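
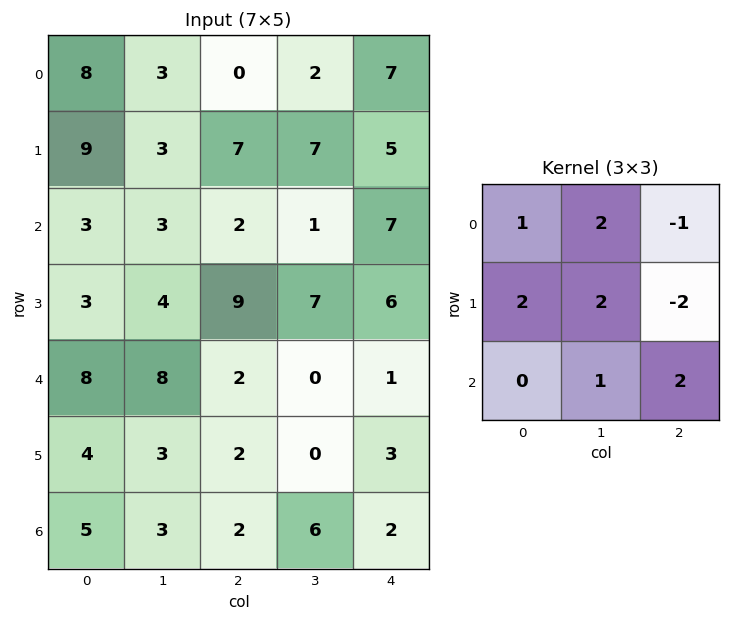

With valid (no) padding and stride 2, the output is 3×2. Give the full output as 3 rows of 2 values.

31 30
15 19
39 9

Output[0,0]: The receptive field on the input at this output position is [8 3 0 / 9 3 7 / 3 3 2]. Elementwise product with the kernel and sum: 8·1 + 3·2 + 0·-1 + 9·2 + 3·2 + 7·-2 + 3·1 + 2·2.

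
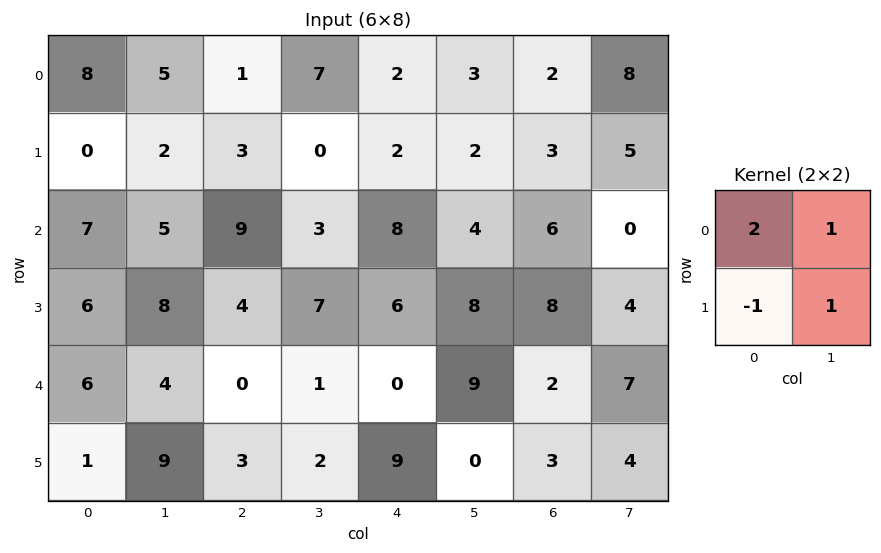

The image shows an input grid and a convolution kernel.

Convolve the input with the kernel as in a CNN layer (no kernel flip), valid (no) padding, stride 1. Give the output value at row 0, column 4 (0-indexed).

7

The receptive field on the input at this output position is [2 3 / 2 2]. Elementwise product with the kernel and sum: 2·2 + 3·1 + 2·-1 + 2·1.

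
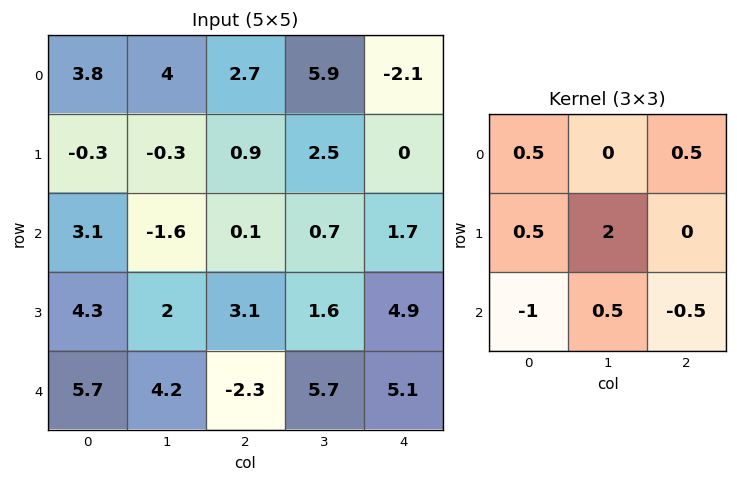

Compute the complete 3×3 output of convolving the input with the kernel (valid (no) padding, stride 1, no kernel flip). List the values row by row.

-1.45 7.9 5.15
-6.2 -0.75 -2.85
5.3 -1.45 8.25

Output[0,0]: The receptive field on the input at this output position is [3.8 4 2.7 / -0.3 -0.3 0.9 / 3.1 -1.6 0.1]. Elementwise product with the kernel and sum: 3.8·0.5 + 2.7·0.5 + -0.3·0.5 + -0.3·2 + 3.1·-1 + -1.6·0.5 + 0.1·-0.5.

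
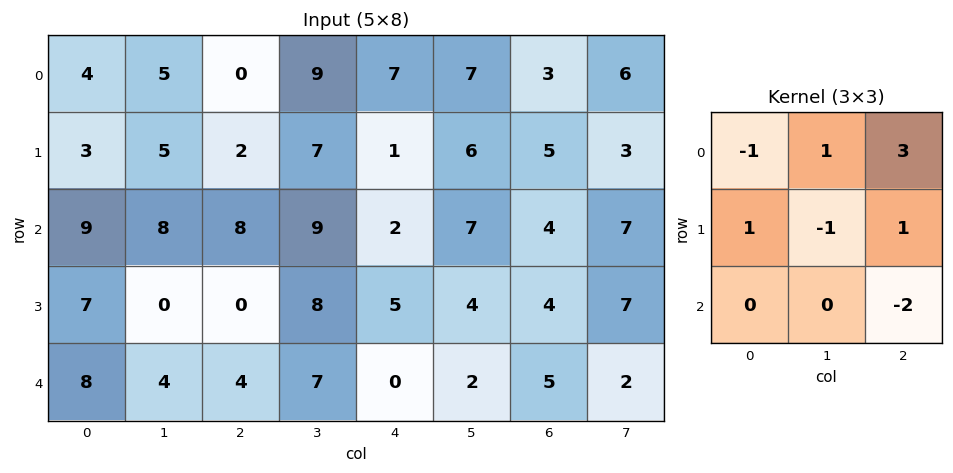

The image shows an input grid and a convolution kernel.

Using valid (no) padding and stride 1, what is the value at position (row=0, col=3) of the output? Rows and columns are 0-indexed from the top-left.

The receptive field on the input at this output position is [9 7 7 / 7 1 6 / 9 2 7]. Elementwise product with the kernel and sum: 9·-1 + 7·1 + 7·3 + 7·1 + 1·-1 + 6·1 + 7·-2.

17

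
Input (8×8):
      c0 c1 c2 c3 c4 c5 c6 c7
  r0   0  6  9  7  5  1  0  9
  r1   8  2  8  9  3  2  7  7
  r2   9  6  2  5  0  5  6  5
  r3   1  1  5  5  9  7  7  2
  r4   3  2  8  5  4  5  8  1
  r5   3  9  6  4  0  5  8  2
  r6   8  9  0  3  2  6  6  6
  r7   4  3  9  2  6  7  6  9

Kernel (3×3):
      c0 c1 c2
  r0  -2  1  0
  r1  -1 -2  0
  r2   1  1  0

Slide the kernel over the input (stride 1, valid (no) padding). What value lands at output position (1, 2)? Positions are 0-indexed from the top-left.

-9

The receptive field on the input at this output position is [8 9 3 / 2 5 0 / 5 5 9]. Elementwise product with the kernel and sum: 8·-2 + 9·1 + 2·-1 + 5·-2 + 5·1 + 5·1.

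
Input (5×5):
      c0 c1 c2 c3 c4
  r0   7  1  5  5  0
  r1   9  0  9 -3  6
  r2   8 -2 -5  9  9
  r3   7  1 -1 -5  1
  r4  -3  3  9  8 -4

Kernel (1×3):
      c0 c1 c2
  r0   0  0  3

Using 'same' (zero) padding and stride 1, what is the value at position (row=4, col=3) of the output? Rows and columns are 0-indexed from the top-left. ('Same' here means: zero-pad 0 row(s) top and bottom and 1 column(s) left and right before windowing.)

The receptive field on the zero-padded input at this output position is [9 8 -4]. Elementwise product with the kernel and sum: -4·3.

-12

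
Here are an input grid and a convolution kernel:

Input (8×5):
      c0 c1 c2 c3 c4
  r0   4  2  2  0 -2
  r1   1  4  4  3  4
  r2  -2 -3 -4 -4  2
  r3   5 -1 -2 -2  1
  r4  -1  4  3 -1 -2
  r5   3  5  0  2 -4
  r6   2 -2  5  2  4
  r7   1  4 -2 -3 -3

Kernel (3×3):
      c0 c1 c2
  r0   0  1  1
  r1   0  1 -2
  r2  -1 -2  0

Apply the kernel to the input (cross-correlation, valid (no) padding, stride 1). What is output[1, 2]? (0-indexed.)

The receptive field on the input at this output position is [4 3 4 / -4 -4 2 / -2 -2 1]. Elementwise product with the kernel and sum: 3·1 + 4·1 + -4·1 + 2·-2 + -2·-1 + -2·-2.

5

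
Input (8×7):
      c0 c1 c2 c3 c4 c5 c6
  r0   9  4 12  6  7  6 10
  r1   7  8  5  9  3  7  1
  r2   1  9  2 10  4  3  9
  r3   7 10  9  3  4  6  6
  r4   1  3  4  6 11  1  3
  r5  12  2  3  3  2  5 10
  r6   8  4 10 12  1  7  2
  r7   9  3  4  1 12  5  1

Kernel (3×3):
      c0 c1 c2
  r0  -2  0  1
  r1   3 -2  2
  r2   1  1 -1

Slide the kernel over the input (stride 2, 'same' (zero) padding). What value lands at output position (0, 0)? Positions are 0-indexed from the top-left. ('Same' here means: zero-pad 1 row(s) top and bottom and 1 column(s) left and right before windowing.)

The receptive field on the zero-padded input at this output position is [0 0 0 / 0 9 4 / 0 7 8]. Elementwise product with the kernel and sum: 0·-2 + 0·1 + 0·3 + 9·-2 + 4·2 + 0·1 + 7·1 + 8·-1.

-11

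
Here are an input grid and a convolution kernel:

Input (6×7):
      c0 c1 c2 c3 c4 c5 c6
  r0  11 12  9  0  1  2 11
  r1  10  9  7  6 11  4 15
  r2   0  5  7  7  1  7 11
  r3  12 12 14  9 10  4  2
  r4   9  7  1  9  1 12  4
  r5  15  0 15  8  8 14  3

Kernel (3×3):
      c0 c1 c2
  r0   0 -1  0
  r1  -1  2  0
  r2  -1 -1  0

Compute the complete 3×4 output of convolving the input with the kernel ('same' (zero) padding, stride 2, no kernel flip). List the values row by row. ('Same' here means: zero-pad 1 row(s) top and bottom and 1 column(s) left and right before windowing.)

Output[0,0]: The receptive field on the zero-padded input at this output position is [0 0 0 / 0 11 12 / 0 10 9]. Elementwise product with the kernel and sum: 0·-1 + 0·-1 + 11·2 + 0·-1 + 10·-1.
Output[0,1]: The receptive field on the zero-padded input at this output position is [0 0 0 / 12 9 0 / 9 7 6]. Elementwise product with the kernel and sum: 0·-1 + 12·-1 + 9·2 + 9·-1 + 7·-1.

12 -10 -15 1
-22 -24 -35 -6
-9 -34 -33 -23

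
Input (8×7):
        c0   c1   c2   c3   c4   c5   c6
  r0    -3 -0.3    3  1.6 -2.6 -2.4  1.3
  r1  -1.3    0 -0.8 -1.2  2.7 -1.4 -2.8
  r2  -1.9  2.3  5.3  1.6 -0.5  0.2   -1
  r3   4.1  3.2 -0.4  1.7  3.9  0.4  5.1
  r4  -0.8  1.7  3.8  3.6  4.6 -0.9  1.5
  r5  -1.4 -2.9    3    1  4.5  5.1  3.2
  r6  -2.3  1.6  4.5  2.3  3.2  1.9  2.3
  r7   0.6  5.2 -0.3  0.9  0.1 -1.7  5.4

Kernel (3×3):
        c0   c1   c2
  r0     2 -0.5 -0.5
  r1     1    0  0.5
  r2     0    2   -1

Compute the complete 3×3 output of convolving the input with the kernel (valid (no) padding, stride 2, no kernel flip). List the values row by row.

-9.75 10.75 -1.95
-4.1 14.2 2.55
-5.55 10.15 16.5

Output[0,0]: The receptive field on the input at this output position is [-3 -0.3 3 / -1.3 0 -0.8 / -1.9 2.3 5.3]. Elementwise product with the kernel and sum: -3·2 + -0.3·-0.5 + 3·-0.5 + -1.3·1 + -0.8·0.5 + 2.3·2 + 5.3·-1.
Output[0,1]: The receptive field on the input at this output position is [3 1.6 -2.6 / -0.8 -1.2 2.7 / 5.3 1.6 -0.5]. Elementwise product with the kernel and sum: 3·2 + 1.6·-0.5 + -2.6·-0.5 + -0.8·1 + 2.7·0.5 + 1.6·2 + -0.5·-1.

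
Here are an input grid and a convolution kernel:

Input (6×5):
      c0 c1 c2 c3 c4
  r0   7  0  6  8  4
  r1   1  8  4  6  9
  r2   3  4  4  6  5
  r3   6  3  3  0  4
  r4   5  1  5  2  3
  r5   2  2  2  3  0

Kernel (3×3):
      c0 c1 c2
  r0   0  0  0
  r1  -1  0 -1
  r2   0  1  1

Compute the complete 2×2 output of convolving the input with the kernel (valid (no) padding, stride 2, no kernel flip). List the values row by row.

3 -2
-3 -2

Output[0,0]: The receptive field on the input at this output position is [7 0 6 / 1 8 4 / 3 4 4]. Elementwise product with the kernel and sum: 1·-1 + 4·-1 + 4·1 + 4·1.
Output[0,1]: The receptive field on the input at this output position is [6 8 4 / 4 6 9 / 4 6 5]. Elementwise product with the kernel and sum: 4·-1 + 9·-1 + 6·1 + 5·1.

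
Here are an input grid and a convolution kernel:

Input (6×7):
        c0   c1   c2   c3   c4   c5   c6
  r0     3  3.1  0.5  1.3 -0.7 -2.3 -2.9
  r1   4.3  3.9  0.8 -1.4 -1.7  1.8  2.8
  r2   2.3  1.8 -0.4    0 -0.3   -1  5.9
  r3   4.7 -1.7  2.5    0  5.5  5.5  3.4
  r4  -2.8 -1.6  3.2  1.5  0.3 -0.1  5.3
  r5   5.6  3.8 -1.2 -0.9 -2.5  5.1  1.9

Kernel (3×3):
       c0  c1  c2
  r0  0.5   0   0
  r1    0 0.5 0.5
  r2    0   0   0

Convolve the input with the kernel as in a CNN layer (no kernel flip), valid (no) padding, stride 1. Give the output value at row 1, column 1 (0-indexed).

The receptive field on the input at this output position is [3.9 0.8 -1.4 / 1.8 -0.4 0 / -1.7 2.5 0]. Elementwise product with the kernel and sum: 3.9·0.5 + -0.4·0.5 + 0·0.5.

1.75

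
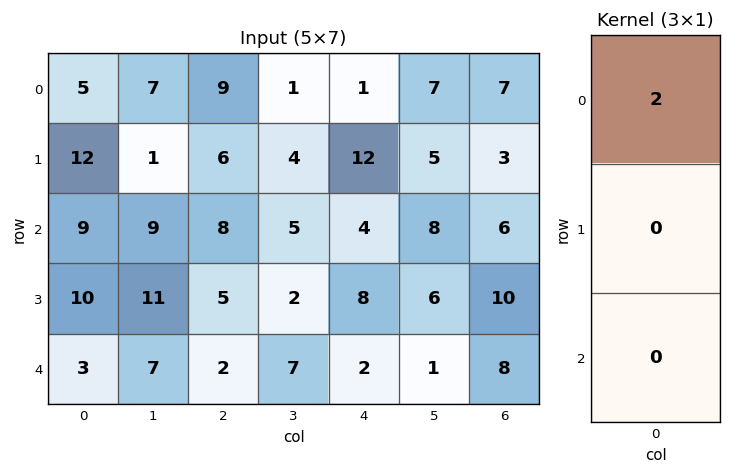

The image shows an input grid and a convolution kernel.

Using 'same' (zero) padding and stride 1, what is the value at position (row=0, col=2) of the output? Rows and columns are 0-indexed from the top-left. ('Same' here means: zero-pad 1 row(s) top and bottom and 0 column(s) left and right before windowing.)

0

The receptive field on the zero-padded input at this output position is [0 / 9 / 6]. Elementwise product with the kernel and sum: 0·2.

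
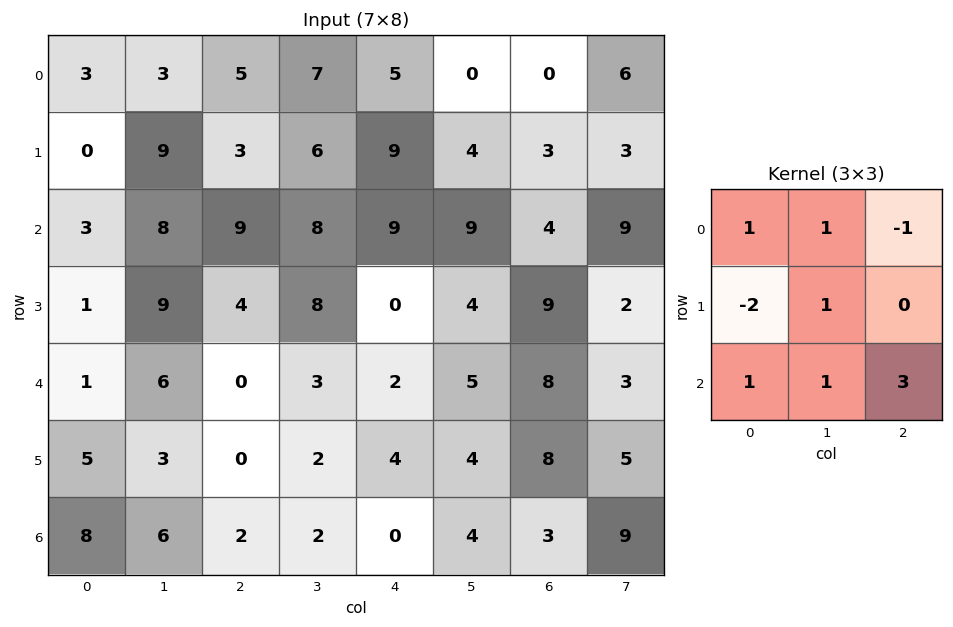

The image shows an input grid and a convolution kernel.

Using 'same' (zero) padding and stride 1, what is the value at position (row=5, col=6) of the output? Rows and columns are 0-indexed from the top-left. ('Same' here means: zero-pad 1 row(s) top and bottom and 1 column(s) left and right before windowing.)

The receptive field on the zero-padded input at this output position is [5 8 3 / 4 8 5 / 4 3 9]. Elementwise product with the kernel and sum: 5·1 + 8·1 + 3·-1 + 4·-2 + 8·1 + 4·1 + 3·1 + 9·3.

44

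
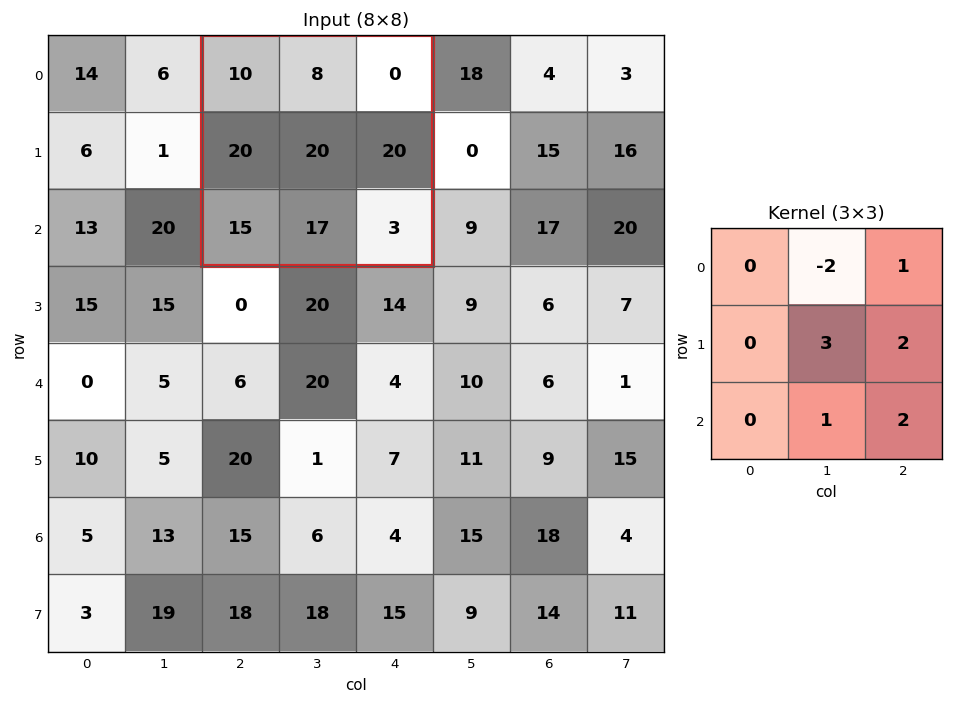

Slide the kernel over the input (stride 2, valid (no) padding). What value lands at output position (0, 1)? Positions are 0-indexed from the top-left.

The receptive field on the input at this output position is [10 8 0 / 20 20 20 / 15 17 3]. Elementwise product with the kernel and sum: 8·-2 + 0·1 + 20·3 + 20·2 + 17·1 + 3·2.

107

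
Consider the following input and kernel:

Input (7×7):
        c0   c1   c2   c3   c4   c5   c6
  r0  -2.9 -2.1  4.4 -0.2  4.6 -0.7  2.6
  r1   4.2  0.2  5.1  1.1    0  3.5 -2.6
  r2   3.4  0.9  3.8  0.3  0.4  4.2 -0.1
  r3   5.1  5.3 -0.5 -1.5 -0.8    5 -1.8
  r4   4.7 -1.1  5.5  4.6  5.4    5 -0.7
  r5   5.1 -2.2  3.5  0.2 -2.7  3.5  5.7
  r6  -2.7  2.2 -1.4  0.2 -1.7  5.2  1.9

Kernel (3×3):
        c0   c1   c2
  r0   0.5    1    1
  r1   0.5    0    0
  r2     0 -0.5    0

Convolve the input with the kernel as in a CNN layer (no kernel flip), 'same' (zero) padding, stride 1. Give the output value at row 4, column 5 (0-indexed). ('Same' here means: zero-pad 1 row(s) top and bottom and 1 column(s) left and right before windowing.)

3.75

The receptive field on the zero-padded input at this output position is [-0.8 5 -1.8 / 5.4 5 -0.7 / -2.7 3.5 5.7]. Elementwise product with the kernel and sum: -0.8·0.5 + 5·1 + -1.8·1 + 5.4·0.5 + 3.5·-0.5.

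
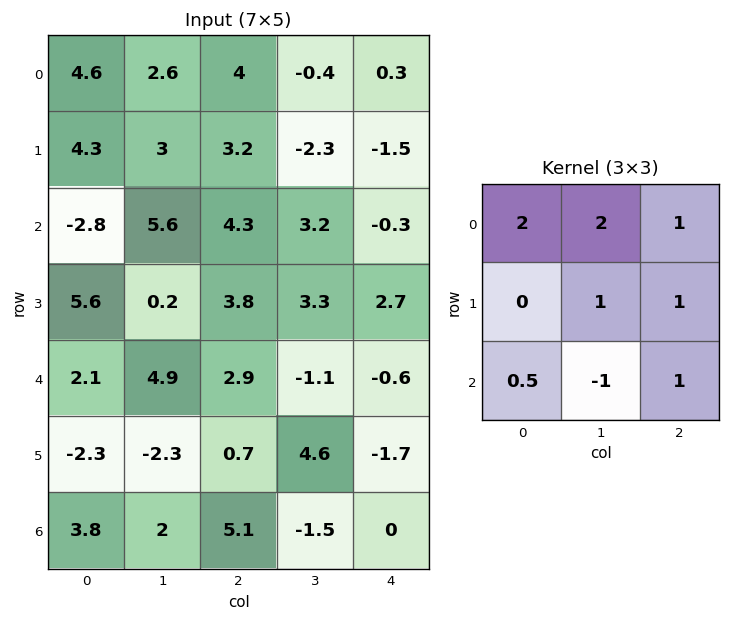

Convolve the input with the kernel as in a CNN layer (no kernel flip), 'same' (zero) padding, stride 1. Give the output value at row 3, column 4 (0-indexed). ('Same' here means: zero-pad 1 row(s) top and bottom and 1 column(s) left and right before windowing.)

The receptive field on the zero-padded input at this output position is [3.2 -0.3 0 / 3.3 2.7 0 / -1.1 -0.6 0]. Elementwise product with the kernel and sum: 3.2·2 + -0.3·2 + 0·1 + 2.7·1 + 0·1 + -1.1·0.5 + -0.6·-1 + 0·1.

8.55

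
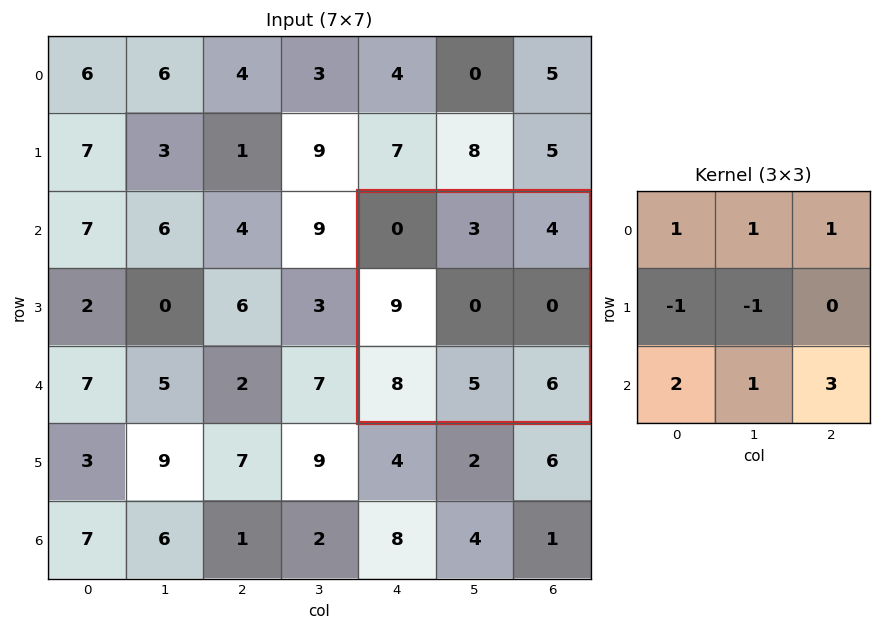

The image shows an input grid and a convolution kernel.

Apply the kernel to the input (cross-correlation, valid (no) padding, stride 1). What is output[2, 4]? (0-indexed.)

37

The receptive field on the input at this output position is [0 3 4 / 9 0 0 / 8 5 6]. Elementwise product with the kernel and sum: 0·1 + 3·1 + 4·1 + 9·-1 + 0·-1 + 8·2 + 5·1 + 6·3.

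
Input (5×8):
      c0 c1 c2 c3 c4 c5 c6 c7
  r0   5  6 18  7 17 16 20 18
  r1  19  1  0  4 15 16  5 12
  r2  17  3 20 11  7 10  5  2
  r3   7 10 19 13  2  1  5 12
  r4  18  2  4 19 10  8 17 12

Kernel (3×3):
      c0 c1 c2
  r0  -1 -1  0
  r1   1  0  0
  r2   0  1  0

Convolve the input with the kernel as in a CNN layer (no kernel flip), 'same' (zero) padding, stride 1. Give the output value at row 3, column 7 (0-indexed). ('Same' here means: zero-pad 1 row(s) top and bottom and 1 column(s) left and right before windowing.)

10

The receptive field on the zero-padded input at this output position is [5 2 0 / 5 12 0 / 17 12 0]. Elementwise product with the kernel and sum: 5·-1 + 2·-1 + 5·1 + 12·1.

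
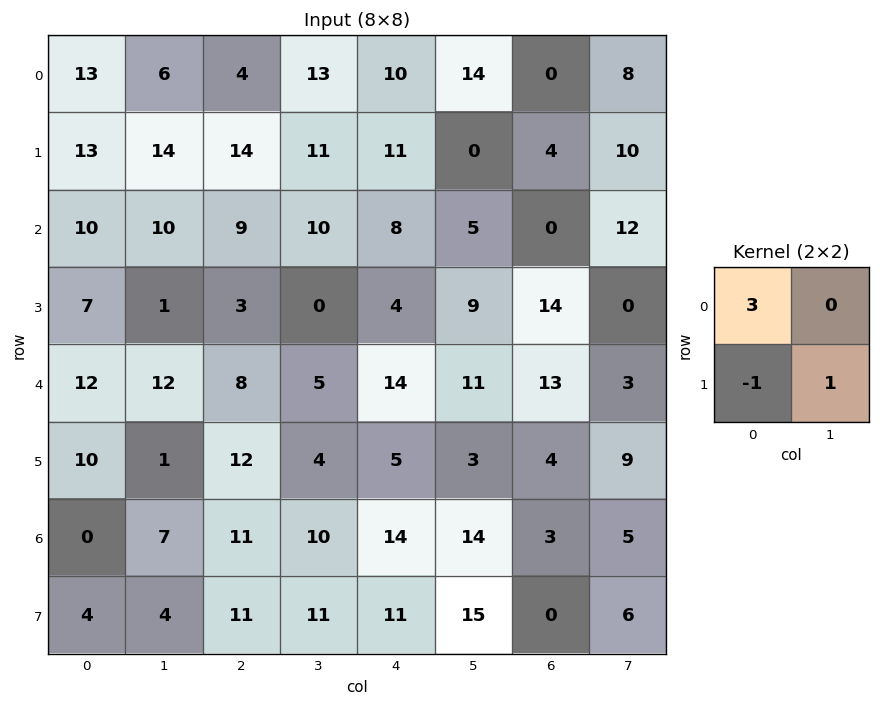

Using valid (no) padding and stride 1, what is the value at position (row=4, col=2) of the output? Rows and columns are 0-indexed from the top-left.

16

The receptive field on the input at this output position is [8 5 / 12 4]. Elementwise product with the kernel and sum: 8·3 + 12·-1 + 4·1.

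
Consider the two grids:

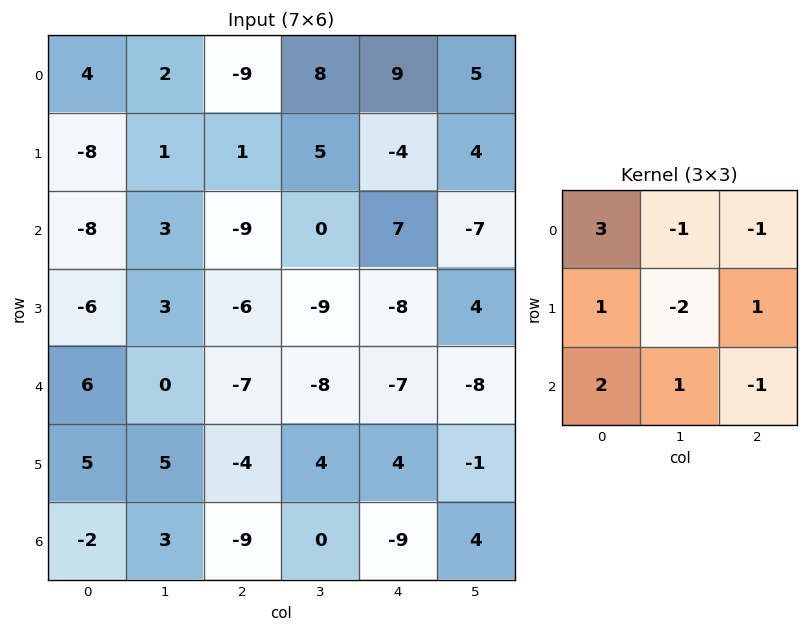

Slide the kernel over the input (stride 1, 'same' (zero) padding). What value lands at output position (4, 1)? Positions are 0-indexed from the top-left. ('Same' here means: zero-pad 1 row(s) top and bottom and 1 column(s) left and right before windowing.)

The receptive field on the zero-padded input at this output position is [-6 3 -6 / 6 0 -7 / 5 5 -4]. Elementwise product with the kernel and sum: -6·3 + 3·-1 + -6·-1 + 6·1 + 0·-2 + -7·1 + 5·2 + 5·1 + -4·-1.

3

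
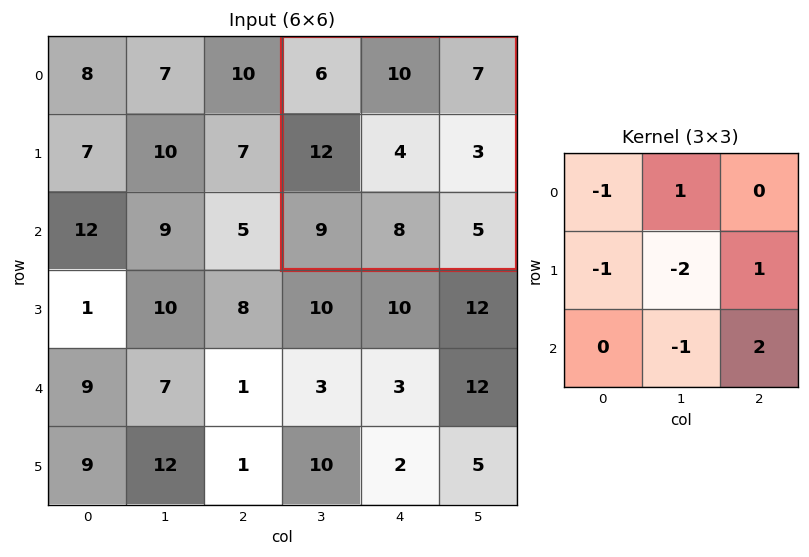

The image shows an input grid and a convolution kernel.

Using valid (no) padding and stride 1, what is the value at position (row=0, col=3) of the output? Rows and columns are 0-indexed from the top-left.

The receptive field on the input at this output position is [6 10 7 / 12 4 3 / 9 8 5]. Elementwise product with the kernel and sum: 6·-1 + 10·1 + 12·-1 + 4·-2 + 3·1 + 8·-1 + 5·2.

-11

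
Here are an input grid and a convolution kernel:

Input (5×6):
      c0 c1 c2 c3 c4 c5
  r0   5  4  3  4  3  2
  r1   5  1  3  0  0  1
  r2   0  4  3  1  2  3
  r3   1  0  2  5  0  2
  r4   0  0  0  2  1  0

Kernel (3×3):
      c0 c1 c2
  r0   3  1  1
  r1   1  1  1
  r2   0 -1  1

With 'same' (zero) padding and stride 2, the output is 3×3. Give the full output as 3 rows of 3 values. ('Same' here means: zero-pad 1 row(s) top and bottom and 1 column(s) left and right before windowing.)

5 8 10
9 17 9
1 9 20

Output[0,0]: The receptive field on the zero-padded input at this output position is [0 0 0 / 0 5 4 / 0 5 1]. Elementwise product with the kernel and sum: 0·3 + 0·1 + 0·1 + 0·1 + 5·1 + 4·1 + 5·-1 + 1·1.
Output[0,1]: The receptive field on the zero-padded input at this output position is [0 0 0 / 4 3 4 / 1 3 0]. Elementwise product with the kernel and sum: 0·3 + 0·1 + 0·1 + 4·1 + 3·1 + 4·1 + 3·-1 + 0·1.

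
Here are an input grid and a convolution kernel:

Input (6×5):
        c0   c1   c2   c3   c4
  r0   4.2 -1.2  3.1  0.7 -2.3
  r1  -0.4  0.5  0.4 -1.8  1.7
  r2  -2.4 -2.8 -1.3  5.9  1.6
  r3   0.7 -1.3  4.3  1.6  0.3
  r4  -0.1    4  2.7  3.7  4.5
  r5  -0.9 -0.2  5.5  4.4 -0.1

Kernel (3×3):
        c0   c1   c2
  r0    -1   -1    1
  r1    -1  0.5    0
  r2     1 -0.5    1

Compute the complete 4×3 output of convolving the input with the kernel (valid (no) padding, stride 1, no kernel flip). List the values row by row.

Output[0,0]: The receptive field on the input at this output position is [4.2 -1.2 3.1 / -0.4 0.5 0.4 / -2.4 -2.8 -1.3]. Elementwise product with the kernel and sum: 4.2·-1 + -1.2·-1 + 3.1·1 + -0.4·-1 + 0.5·0.5 + -2.4·1 + -2.8·-0.5 + -1.3·1.

-1.55 2.25 -10.05
6.95 -2.4 11.15
3.15 19.8 -1.15
11.7 -2.6 -3.25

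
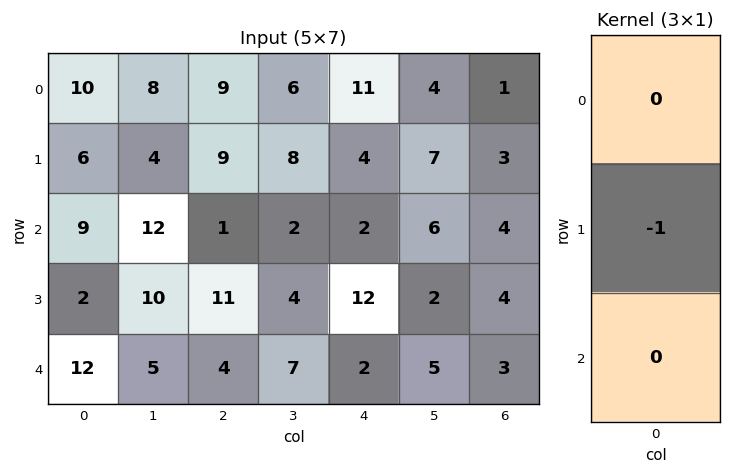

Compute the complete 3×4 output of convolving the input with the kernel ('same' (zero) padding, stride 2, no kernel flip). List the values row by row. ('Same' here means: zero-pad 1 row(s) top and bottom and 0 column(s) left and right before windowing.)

-10 -9 -11 -1
-9 -1 -2 -4
-12 -4 -2 -3

Output[0,0]: The receptive field on the zero-padded input at this output position is [0 / 10 / 6]. Elementwise product with the kernel and sum: 10·-1.
Output[0,1]: The receptive field on the zero-padded input at this output position is [0 / 9 / 9]. Elementwise product with the kernel and sum: 9·-1.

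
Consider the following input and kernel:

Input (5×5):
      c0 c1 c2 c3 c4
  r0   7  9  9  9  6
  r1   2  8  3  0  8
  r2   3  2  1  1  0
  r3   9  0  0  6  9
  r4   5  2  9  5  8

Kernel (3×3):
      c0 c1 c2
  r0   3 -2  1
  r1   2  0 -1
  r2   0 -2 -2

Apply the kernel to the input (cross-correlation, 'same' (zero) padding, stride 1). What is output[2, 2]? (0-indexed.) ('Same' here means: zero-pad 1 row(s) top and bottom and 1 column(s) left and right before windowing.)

The receptive field on the zero-padded input at this output position is [8 3 0 / 2 1 1 / 0 0 6]. Elementwise product with the kernel and sum: 8·3 + 3·-2 + 0·1 + 2·2 + 1·-1 + 0·-2 + 6·-2.

9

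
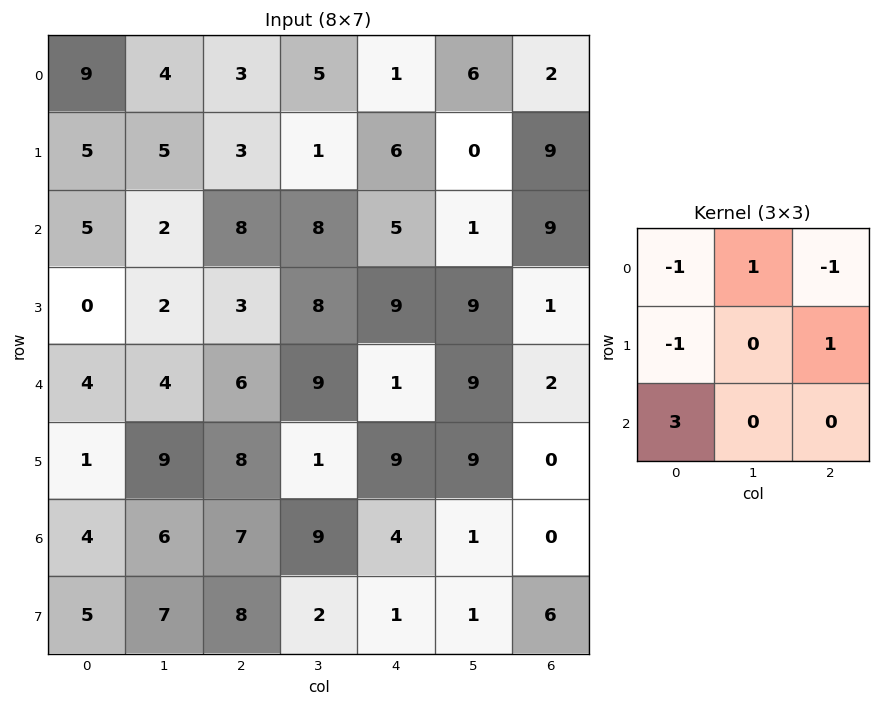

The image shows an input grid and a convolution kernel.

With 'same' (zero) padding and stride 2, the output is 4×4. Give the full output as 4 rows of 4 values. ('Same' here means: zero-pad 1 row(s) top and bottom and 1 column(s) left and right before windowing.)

4 16 4 -6
2 9 22 35
2 25 -5 10
-2 22 -3 -7

Output[0,0]: The receptive field on the zero-padded input at this output position is [0 0 0 / 0 9 4 / 0 5 5]. Elementwise product with the kernel and sum: 0·-1 + 0·1 + 0·-1 + 0·-1 + 4·1 + 0·3.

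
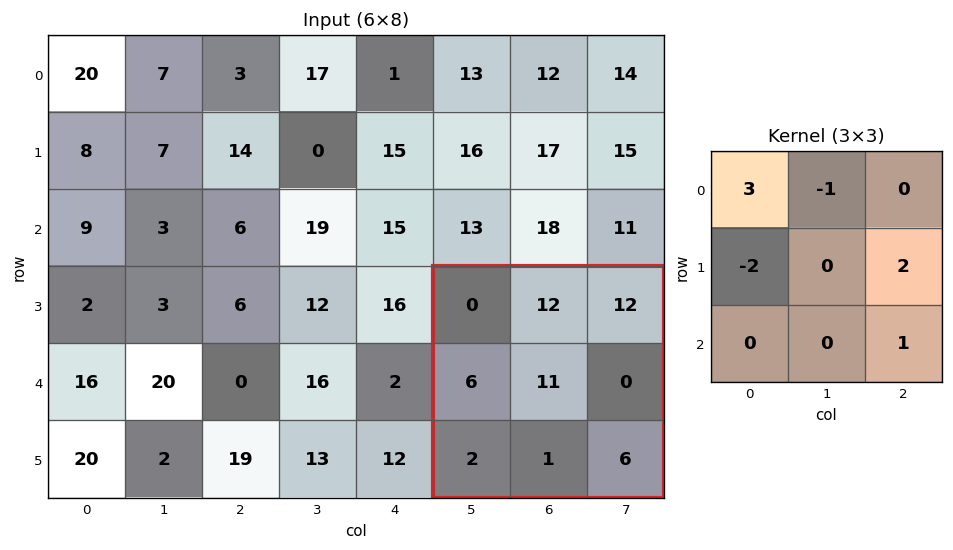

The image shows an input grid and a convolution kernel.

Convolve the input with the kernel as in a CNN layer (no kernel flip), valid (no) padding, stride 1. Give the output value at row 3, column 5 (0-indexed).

The receptive field on the input at this output position is [0 12 12 / 6 11 0 / 2 1 6]. Elementwise product with the kernel and sum: 0·3 + 12·-1 + 6·-2 + 0·2 + 6·1.

-18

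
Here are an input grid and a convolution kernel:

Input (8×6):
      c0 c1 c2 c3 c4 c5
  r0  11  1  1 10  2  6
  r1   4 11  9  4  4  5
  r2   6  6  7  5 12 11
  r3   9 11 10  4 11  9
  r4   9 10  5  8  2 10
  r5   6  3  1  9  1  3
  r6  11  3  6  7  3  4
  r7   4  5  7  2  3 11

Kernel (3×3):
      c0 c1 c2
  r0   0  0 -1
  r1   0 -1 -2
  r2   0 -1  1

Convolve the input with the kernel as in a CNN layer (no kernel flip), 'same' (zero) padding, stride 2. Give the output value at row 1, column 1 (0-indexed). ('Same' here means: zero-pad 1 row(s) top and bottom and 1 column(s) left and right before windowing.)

The receptive field on the zero-padded input at this output position is [11 9 4 / 6 7 5 / 11 10 4]. Elementwise product with the kernel and sum: 4·-1 + 7·-1 + 5·-2 + 10·-1 + 4·1.

-27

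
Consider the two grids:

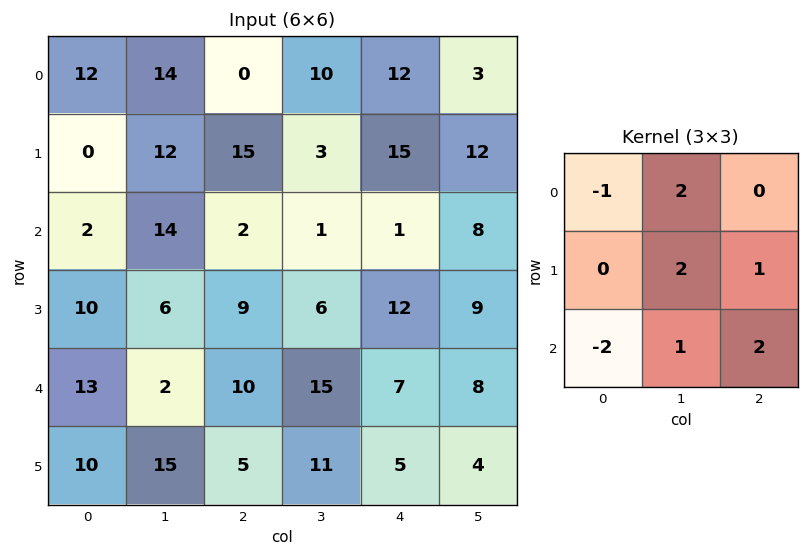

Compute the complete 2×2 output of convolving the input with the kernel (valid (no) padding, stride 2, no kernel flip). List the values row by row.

69 40
43 33

Output[0,0]: The receptive field on the input at this output position is [12 14 0 / 0 12 15 / 2 14 2]. Elementwise product with the kernel and sum: 12·-1 + 14·2 + 12·2 + 15·1 + 2·-2 + 14·1 + 2·2.
Output[0,1]: The receptive field on the input at this output position is [0 10 12 / 15 3 15 / 2 1 1]. Elementwise product with the kernel and sum: 0·-1 + 10·2 + 3·2 + 15·1 + 2·-2 + 1·1 + 1·2.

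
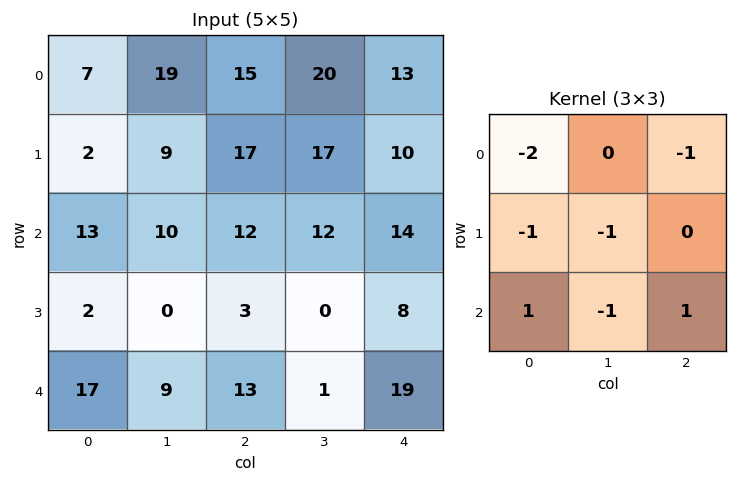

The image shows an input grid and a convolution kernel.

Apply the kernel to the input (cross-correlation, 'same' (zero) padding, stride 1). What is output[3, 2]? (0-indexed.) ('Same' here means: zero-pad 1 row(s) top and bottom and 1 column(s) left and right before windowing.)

-38

The receptive field on the zero-padded input at this output position is [10 12 12 / 0 3 0 / 9 13 1]. Elementwise product with the kernel and sum: 10·-2 + 12·-1 + 0·-1 + 3·-1 + 9·1 + 13·-1 + 1·1.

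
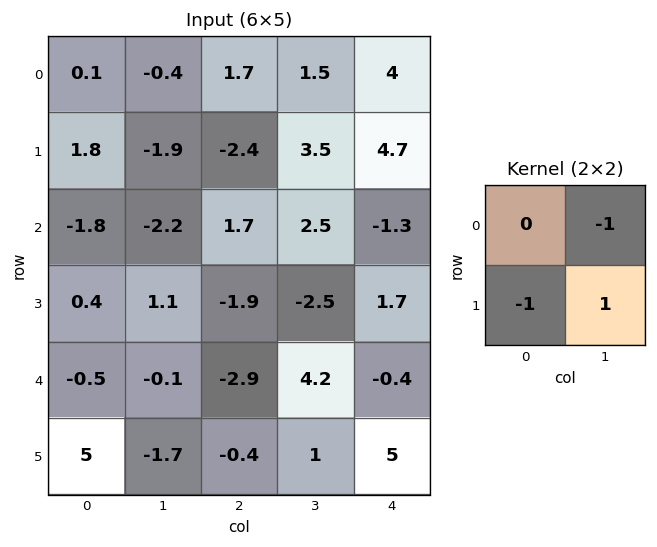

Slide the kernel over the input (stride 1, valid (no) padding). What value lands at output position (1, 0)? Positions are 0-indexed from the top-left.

The receptive field on the input at this output position is [1.8 -1.9 / -1.8 -2.2]. Elementwise product with the kernel and sum: -1.9·-1 + -1.8·-1 + -2.2·1.

1.5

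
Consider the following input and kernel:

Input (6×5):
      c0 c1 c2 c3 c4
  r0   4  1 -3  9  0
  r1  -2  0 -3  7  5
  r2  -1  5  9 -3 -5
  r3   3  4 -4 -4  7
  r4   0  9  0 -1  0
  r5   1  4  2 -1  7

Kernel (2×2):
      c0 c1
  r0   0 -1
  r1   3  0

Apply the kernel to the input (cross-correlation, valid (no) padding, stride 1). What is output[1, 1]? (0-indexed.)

The receptive field on the input at this output position is [0 -3 / 5 9]. Elementwise product with the kernel and sum: -3·-1 + 5·3.

18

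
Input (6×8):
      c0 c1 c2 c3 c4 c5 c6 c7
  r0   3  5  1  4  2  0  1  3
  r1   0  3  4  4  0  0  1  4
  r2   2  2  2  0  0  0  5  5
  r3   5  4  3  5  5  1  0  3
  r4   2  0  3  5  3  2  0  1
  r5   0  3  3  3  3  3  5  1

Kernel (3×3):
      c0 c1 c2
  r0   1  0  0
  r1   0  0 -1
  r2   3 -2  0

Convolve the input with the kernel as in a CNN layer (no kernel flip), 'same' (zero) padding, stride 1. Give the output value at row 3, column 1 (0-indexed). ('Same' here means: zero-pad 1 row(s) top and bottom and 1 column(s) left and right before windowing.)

5

The receptive field on the zero-padded input at this output position is [2 2 2 / 5 4 3 / 2 0 3]. Elementwise product with the kernel and sum: 2·1 + 3·-1 + 2·3 + 0·-2.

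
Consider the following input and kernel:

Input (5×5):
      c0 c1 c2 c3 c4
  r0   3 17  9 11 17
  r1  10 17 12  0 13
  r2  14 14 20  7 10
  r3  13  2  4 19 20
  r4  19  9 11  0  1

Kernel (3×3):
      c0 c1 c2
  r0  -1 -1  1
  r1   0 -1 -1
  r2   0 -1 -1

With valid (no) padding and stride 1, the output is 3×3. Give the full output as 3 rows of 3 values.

-74 -54 -33
-55 -79 -55
-34 -61 -57

Output[0,0]: The receptive field on the input at this output position is [3 17 9 / 10 17 12 / 14 14 20]. Elementwise product with the kernel and sum: 3·-1 + 17·-1 + 9·1 + 17·-1 + 12·-1 + 14·-1 + 20·-1.
Output[0,1]: The receptive field on the input at this output position is [17 9 11 / 17 12 0 / 14 20 7]. Elementwise product with the kernel and sum: 17·-1 + 9·-1 + 11·1 + 12·-1 + 0·-1 + 20·-1 + 7·-1.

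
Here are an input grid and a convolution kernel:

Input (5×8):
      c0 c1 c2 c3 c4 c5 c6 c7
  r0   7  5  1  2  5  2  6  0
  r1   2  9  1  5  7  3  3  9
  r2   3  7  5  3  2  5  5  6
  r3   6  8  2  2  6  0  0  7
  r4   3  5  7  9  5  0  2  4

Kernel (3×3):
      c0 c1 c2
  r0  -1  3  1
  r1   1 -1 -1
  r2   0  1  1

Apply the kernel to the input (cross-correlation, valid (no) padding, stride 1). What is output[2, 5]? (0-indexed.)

15

The receptive field on the input at this output position is [5 5 6 / 0 0 7 / 0 2 4]. Elementwise product with the kernel and sum: 5·-1 + 5·3 + 6·1 + 0·1 + 0·-1 + 7·-1 + 2·1 + 4·1.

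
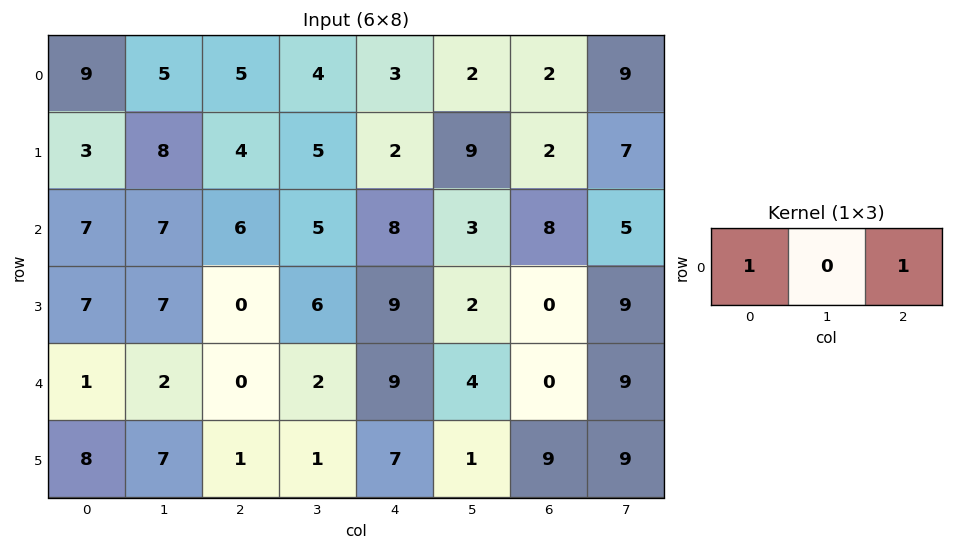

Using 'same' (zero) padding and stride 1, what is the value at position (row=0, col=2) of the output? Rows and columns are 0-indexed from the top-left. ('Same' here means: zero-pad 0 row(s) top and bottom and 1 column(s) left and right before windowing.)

The receptive field on the zero-padded input at this output position is [5 5 4]. Elementwise product with the kernel and sum: 5·1 + 4·1.

9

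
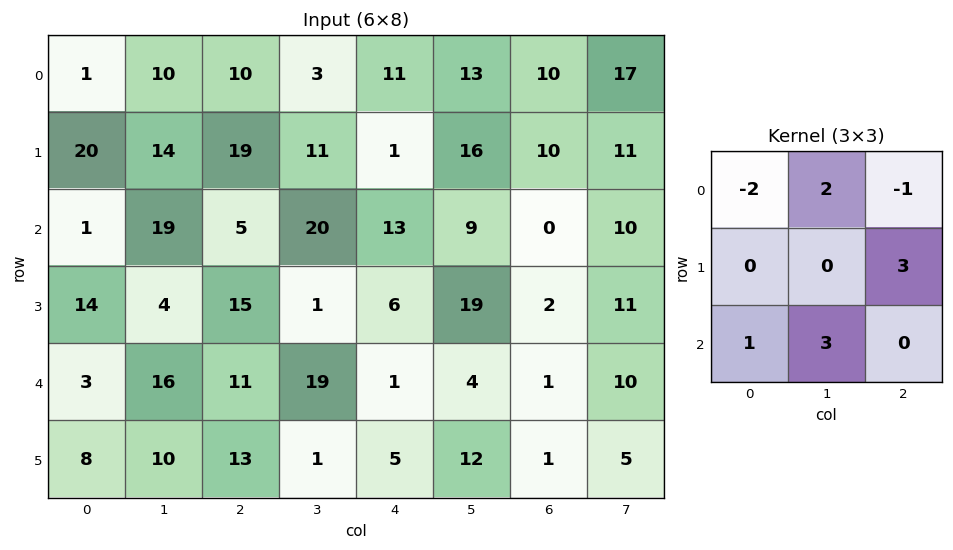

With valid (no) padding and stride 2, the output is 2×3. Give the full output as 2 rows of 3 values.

Output[0,0]: The receptive field on the input at this output position is [1 10 10 / 20 14 19 / 1 19 5]. Elementwise product with the kernel and sum: 1·-2 + 10·2 + 10·-1 + 19·3 + 1·1 + 19·3.

123 43 64
127 103 11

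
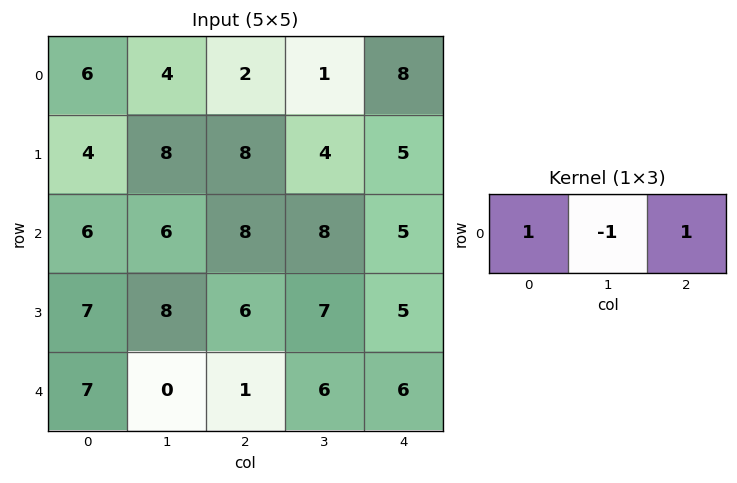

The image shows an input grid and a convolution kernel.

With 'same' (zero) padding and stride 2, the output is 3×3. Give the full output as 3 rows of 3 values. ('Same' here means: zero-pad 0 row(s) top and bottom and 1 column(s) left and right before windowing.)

Output[0,0]: The receptive field on the zero-padded input at this output position is [0 6 4]. Elementwise product with the kernel and sum: 0·1 + 6·-1 + 4·1.
Output[0,1]: The receptive field on the zero-padded input at this output position is [4 2 1]. Elementwise product with the kernel and sum: 4·1 + 2·-1 + 1·1.

-2 3 -7
0 6 3
-7 5 0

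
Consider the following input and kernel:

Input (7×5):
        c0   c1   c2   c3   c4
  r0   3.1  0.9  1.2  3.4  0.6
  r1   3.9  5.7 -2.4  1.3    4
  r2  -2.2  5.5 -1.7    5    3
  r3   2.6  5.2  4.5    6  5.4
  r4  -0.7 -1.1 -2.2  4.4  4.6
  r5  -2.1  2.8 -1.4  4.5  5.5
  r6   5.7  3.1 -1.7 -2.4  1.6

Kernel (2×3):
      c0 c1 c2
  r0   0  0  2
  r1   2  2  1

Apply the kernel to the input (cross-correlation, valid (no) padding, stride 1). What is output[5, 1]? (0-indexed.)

9.4

The receptive field on the input at this output position is [2.8 -1.4 4.5 / 3.1 -1.7 -2.4]. Elementwise product with the kernel and sum: 4.5·2 + 3.1·2 + -1.7·2 + -2.4·1.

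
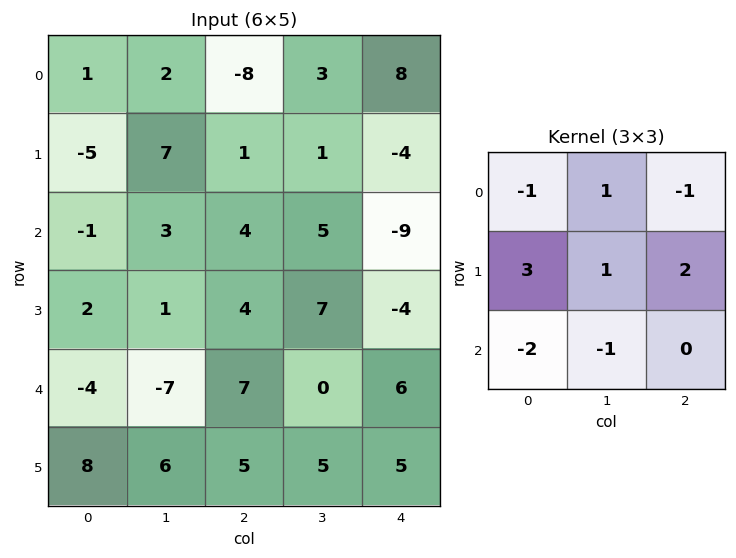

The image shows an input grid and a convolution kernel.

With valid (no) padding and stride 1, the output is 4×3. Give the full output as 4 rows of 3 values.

2 1 -14
14 10 -12
30 24 7
-32 -35 25

Output[0,0]: The receptive field on the input at this output position is [1 2 -8 / -5 7 1 / -1 3 4]. Elementwise product with the kernel and sum: 1·-1 + 2·1 + -8·-1 + -5·3 + 7·1 + 1·2 + -1·-2 + 3·-1.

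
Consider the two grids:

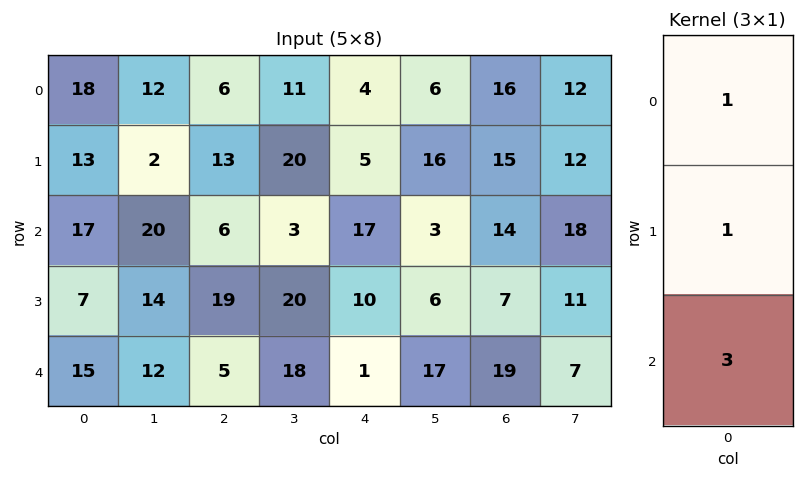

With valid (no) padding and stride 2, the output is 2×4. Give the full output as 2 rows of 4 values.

82 37 60 73
69 40 30 78

Output[0,0]: The receptive field on the input at this output position is [18 / 13 / 17]. Elementwise product with the kernel and sum: 18·1 + 13·1 + 17·3.
Output[0,1]: The receptive field on the input at this output position is [6 / 13 / 6]. Elementwise product with the kernel and sum: 6·1 + 13·1 + 6·3.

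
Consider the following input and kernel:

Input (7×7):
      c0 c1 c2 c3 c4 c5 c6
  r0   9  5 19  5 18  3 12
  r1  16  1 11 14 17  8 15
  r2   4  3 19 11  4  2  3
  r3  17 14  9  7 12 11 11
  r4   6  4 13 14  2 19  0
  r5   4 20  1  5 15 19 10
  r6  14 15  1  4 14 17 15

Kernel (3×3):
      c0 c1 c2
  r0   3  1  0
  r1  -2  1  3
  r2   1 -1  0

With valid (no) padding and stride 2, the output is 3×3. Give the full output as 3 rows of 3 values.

Output[0,0]: The receptive field on the input at this output position is [9 5 19 / 16 1 11 / 4 3 19]. Elementwise product with the kernel and sum: 9·3 + 5·1 + 16·-2 + 1·1 + 11·3 + 4·1 + 3·-1.
Output[0,1]: The receptive field on the input at this output position is [19 5 18 / 11 14 17 / 19 11 4]. Elementwise product with the kernel and sum: 19·3 + 5·1 + 11·-2 + 14·1 + 17·3 + 19·1 + 11·-1.

35 113 78
24 92 17
36 98 41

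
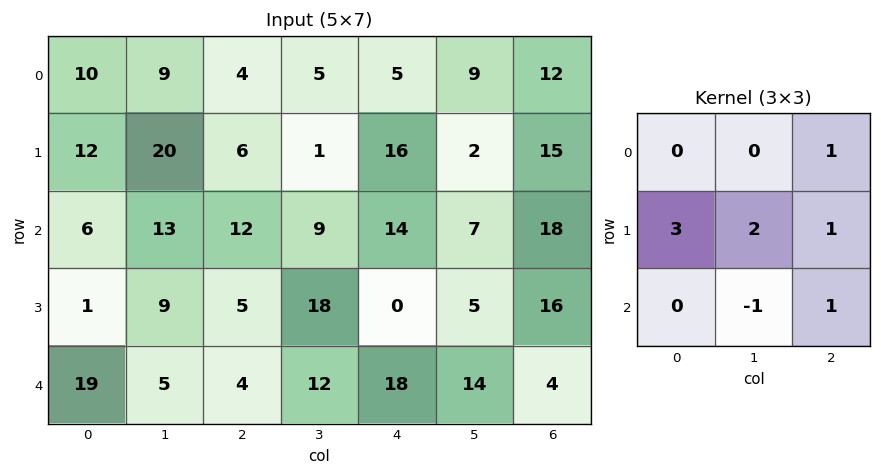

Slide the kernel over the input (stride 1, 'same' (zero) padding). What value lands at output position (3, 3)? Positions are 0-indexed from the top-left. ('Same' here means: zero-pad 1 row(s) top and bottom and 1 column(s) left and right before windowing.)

The receptive field on the zero-padded input at this output position is [12 9 14 / 5 18 0 / 4 12 18]. Elementwise product with the kernel and sum: 14·1 + 5·3 + 18·2 + 0·1 + 12·-1 + 18·1.

71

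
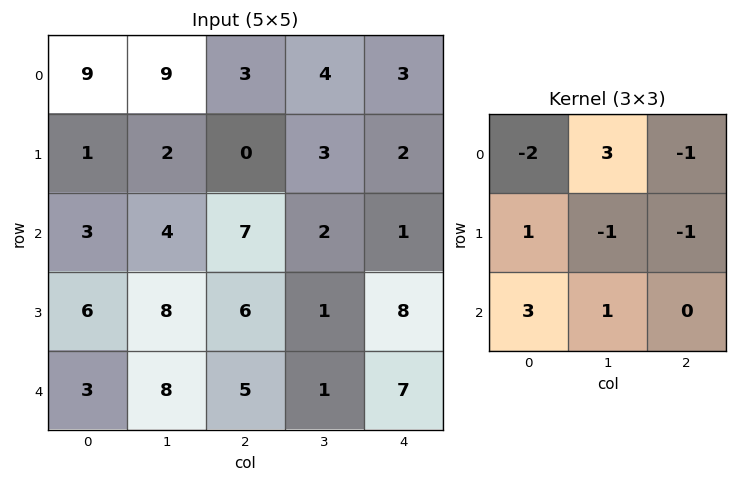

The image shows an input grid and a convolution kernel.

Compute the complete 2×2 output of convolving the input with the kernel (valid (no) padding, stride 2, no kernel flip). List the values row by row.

18 21
8 4

Output[0,0]: The receptive field on the input at this output position is [9 9 3 / 1 2 0 / 3 4 7]. Elementwise product with the kernel and sum: 9·-2 + 9·3 + 3·-1 + 1·1 + 2·-1 + 0·-1 + 3·3 + 4·1.
Output[0,1]: The receptive field on the input at this output position is [3 4 3 / 0 3 2 / 7 2 1]. Elementwise product with the kernel and sum: 3·-2 + 4·3 + 3·-1 + 0·1 + 3·-1 + 2·-1 + 7·3 + 2·1.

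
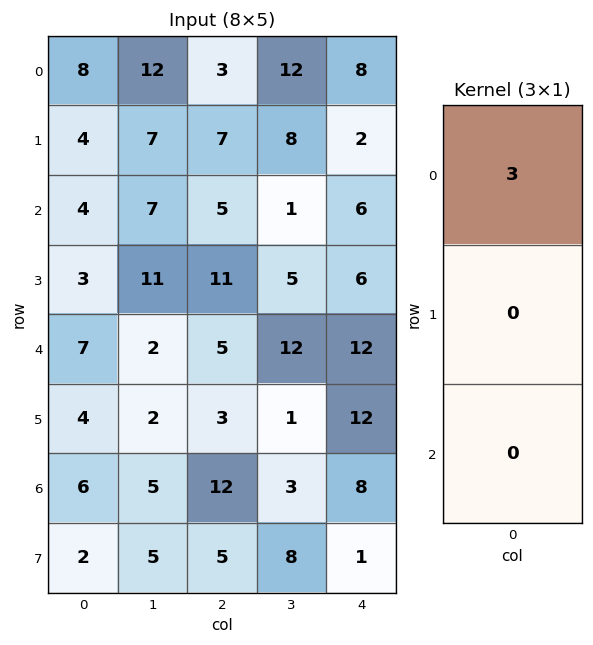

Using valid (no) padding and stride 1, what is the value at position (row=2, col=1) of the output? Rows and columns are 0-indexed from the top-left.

21

The receptive field on the input at this output position is [7 / 11 / 2]. Elementwise product with the kernel and sum: 7·3.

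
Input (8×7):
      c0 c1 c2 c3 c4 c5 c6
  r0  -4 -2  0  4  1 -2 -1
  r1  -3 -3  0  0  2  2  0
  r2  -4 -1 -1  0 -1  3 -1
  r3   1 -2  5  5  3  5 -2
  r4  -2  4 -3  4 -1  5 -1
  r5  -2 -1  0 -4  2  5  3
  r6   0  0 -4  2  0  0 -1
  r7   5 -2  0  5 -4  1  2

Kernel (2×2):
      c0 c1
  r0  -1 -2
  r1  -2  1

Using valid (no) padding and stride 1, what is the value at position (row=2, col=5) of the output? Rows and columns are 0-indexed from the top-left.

-13

The receptive field on the input at this output position is [3 -1 / 5 -2]. Elementwise product with the kernel and sum: 3·-1 + -1·-2 + 5·-2 + -2·1.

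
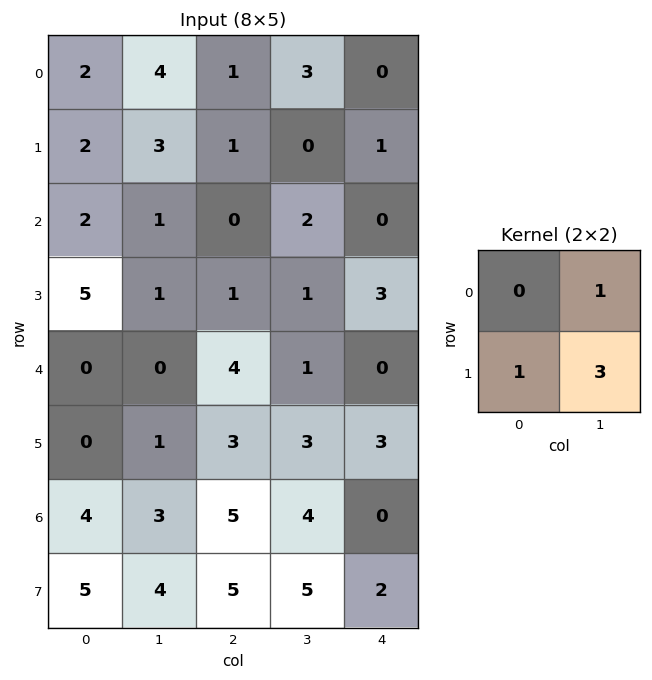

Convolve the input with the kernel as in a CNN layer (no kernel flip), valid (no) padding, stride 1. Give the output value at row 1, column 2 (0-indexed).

6

The receptive field on the input at this output position is [1 0 / 0 2]. Elementwise product with the kernel and sum: 0·1 + 0·1 + 2·3.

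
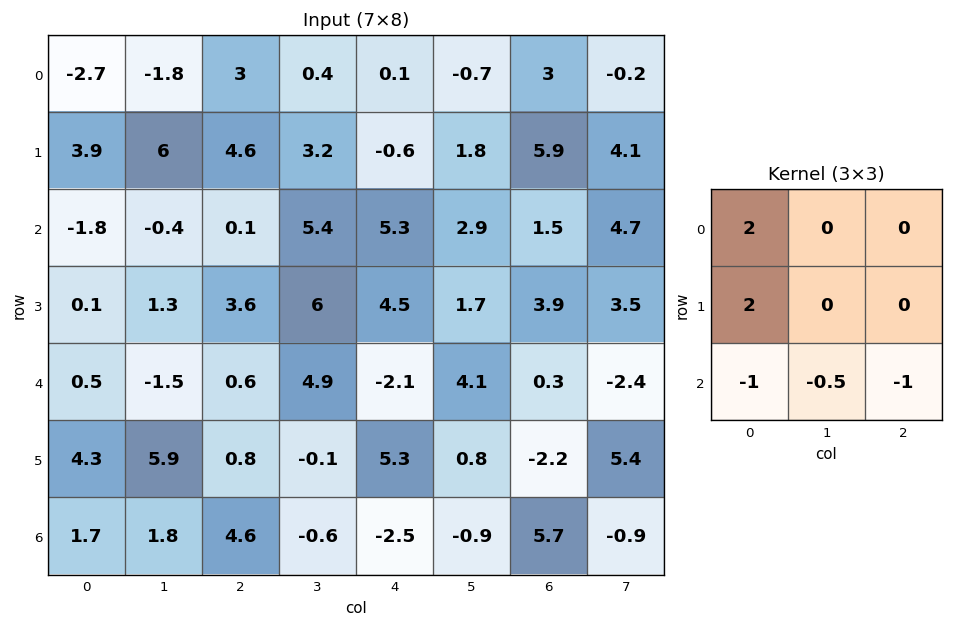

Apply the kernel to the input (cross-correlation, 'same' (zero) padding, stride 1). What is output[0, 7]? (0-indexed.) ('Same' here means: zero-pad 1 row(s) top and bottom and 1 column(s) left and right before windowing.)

-1.95

The receptive field on the zero-padded input at this output position is [0 0 0 / 3 -0.2 0 / 5.9 4.1 0]. Elementwise product with the kernel and sum: 0·2 + 3·2 + 5.9·-1 + 4.1·-0.5 + 0·-1.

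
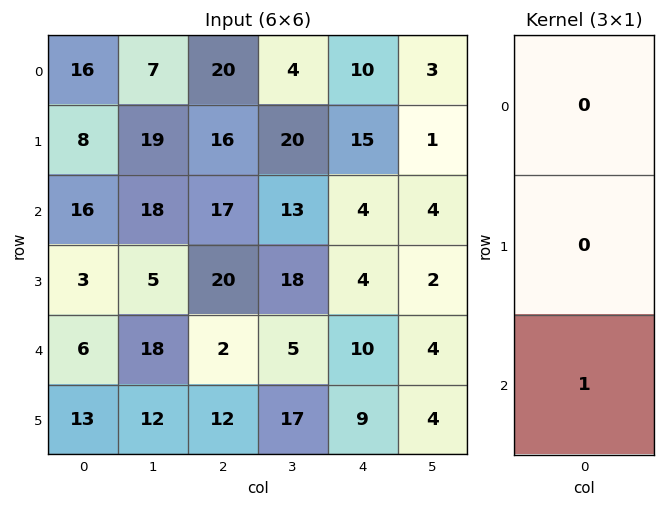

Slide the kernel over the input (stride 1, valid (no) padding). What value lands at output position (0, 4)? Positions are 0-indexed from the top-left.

4

The receptive field on the input at this output position is [10 / 15 / 4]. Elementwise product with the kernel and sum: 4·1.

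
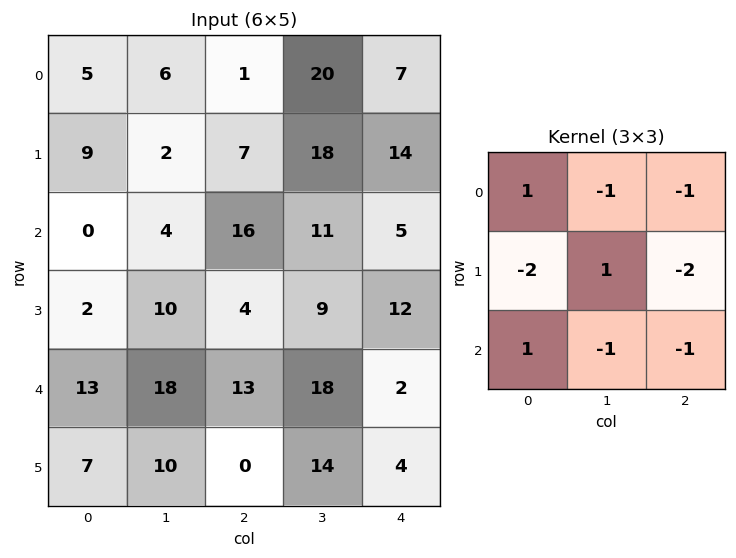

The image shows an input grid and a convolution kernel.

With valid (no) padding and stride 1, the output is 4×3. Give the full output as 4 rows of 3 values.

-52 -71 -50
-40 -40 -73
-40 -70 -30
-49 -66 -47

Output[0,0]: The receptive field on the input at this output position is [5 6 1 / 9 2 7 / 0 4 16]. Elementwise product with the kernel and sum: 5·1 + 6·-1 + 1·-1 + 9·-2 + 2·1 + 7·-2 + 0·1 + 4·-1 + 16·-1.
Output[0,1]: The receptive field on the input at this output position is [6 1 20 / 2 7 18 / 4 16 11]. Elementwise product with the kernel and sum: 6·1 + 1·-1 + 20·-1 + 2·-2 + 7·1 + 18·-2 + 4·1 + 16·-1 + 11·-1.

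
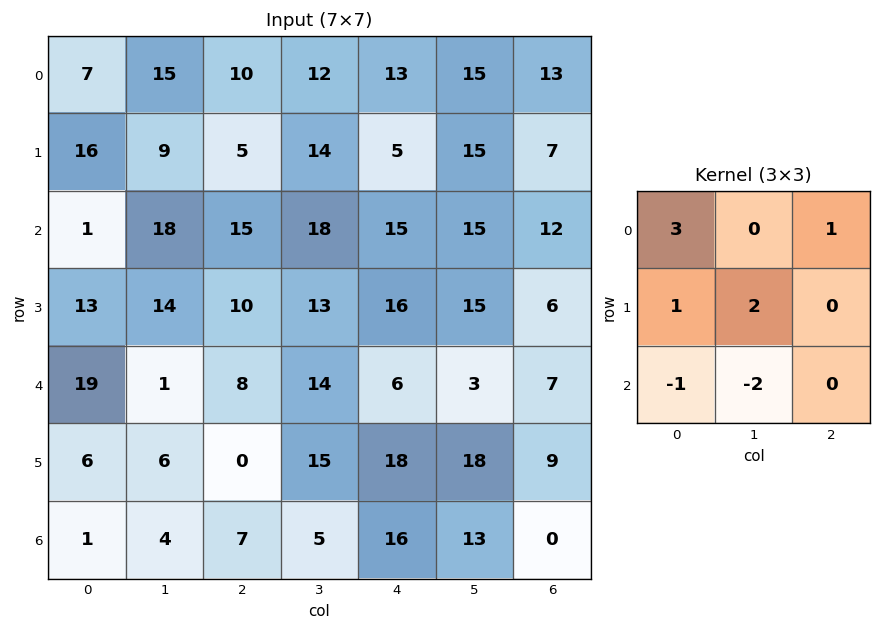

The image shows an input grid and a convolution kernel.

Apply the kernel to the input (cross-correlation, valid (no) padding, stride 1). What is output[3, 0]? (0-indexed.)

52

The receptive field on the input at this output position is [13 14 10 / 19 1 8 / 6 6 0]. Elementwise product with the kernel and sum: 13·3 + 10·1 + 19·1 + 1·2 + 6·-1 + 6·-2.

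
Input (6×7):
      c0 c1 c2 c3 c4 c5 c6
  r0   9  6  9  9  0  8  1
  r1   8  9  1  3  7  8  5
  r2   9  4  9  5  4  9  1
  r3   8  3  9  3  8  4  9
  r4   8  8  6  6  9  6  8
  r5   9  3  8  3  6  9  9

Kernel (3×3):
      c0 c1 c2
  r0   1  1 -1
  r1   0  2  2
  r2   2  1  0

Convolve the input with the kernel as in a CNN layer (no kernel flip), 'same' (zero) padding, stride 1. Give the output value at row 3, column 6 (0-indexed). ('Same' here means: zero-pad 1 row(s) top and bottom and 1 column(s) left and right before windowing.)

48

The receptive field on the zero-padded input at this output position is [9 1 0 / 4 9 0 / 6 8 0]. Elementwise product with the kernel and sum: 9·1 + 1·1 + 0·-1 + 9·2 + 0·2 + 6·2 + 8·1.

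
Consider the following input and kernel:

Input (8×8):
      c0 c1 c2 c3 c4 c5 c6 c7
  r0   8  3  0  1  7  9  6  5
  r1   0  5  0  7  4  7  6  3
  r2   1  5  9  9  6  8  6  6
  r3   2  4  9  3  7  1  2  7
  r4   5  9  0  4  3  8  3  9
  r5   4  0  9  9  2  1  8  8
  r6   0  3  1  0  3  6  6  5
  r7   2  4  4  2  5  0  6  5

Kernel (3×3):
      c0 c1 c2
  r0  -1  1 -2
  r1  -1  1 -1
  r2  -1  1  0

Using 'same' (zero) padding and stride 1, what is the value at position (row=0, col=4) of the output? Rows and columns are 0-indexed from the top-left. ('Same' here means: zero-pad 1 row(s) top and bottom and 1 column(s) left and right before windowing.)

The receptive field on the zero-padded input at this output position is [0 0 0 / 1 7 9 / 7 4 7]. Elementwise product with the kernel and sum: 0·-1 + 0·1 + 0·-2 + 1·-1 + 7·1 + 9·-1 + 7·-1 + 4·1.

-6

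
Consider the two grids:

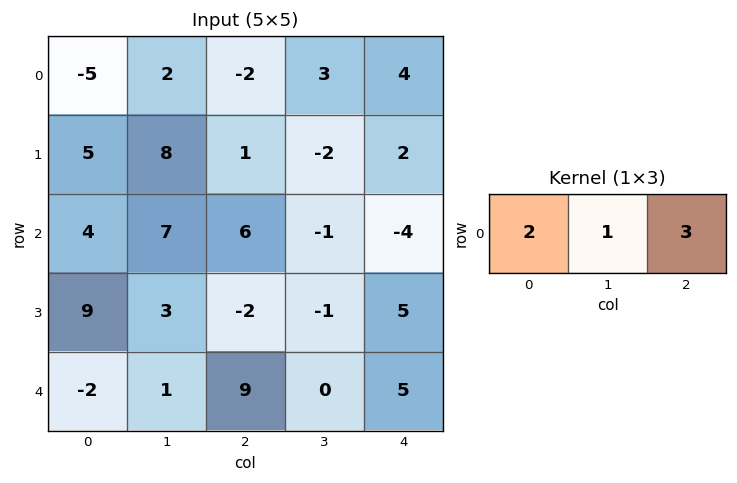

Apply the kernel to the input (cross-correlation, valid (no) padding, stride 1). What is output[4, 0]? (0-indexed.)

The receptive field on the input at this output position is [-2 1 9]. Elementwise product with the kernel and sum: -2·2 + 1·1 + 9·3.

24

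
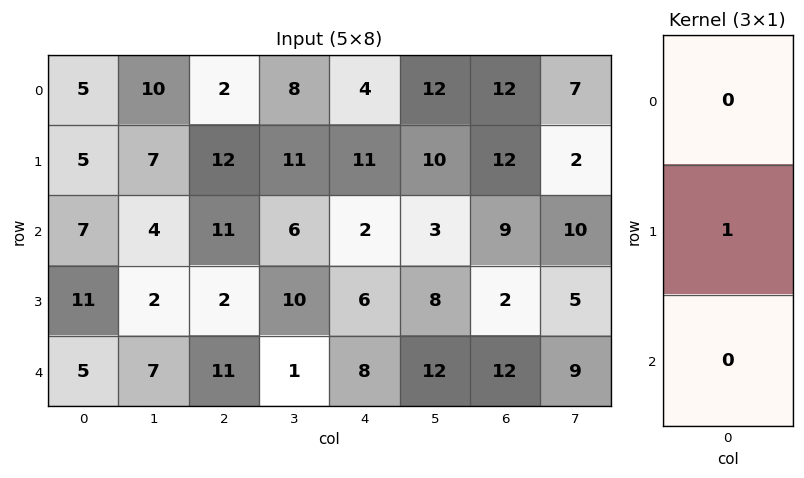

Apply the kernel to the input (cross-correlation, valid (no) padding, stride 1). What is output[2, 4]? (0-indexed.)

6

The receptive field on the input at this output position is [2 / 6 / 8]. Elementwise product with the kernel and sum: 6·1.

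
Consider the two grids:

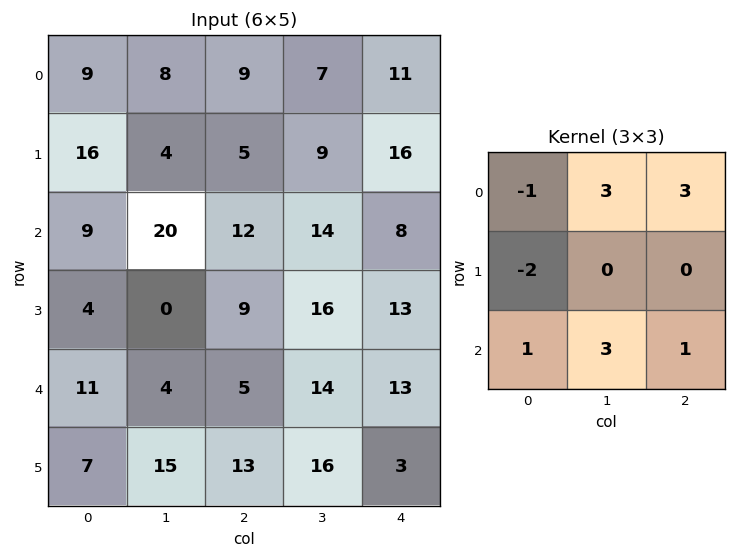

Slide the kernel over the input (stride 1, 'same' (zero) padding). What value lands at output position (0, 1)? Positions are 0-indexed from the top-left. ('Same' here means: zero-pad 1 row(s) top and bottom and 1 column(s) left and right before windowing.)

The receptive field on the zero-padded input at this output position is [0 0 0 / 9 8 9 / 16 4 5]. Elementwise product with the kernel and sum: 0·-1 + 0·3 + 0·3 + 9·-2 + 16·1 + 4·3 + 5·1.

15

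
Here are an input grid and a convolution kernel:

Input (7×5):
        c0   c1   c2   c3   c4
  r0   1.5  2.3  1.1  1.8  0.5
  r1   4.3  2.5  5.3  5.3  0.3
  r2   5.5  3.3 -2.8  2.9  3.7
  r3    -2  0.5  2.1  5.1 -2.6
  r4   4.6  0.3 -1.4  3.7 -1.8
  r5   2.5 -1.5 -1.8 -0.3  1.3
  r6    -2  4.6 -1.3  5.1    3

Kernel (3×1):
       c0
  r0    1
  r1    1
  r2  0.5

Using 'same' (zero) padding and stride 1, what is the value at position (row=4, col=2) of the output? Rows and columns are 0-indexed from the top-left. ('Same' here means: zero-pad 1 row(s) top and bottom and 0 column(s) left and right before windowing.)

The receptive field on the zero-padded input at this output position is [2.1 / -1.4 / -1.8]. Elementwise product with the kernel and sum: 2.1·1 + -1.4·1 + -1.8·0.5.

-0.2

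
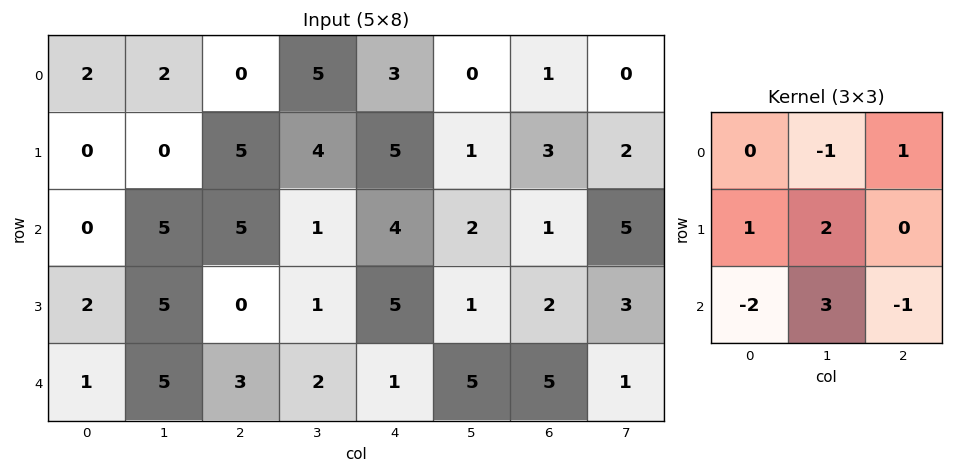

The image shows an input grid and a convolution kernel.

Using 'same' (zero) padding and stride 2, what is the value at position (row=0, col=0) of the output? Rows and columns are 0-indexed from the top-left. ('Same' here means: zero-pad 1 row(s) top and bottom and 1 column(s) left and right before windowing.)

4

The receptive field on the zero-padded input at this output position is [0 0 0 / 0 2 2 / 0 0 0]. Elementwise product with the kernel and sum: 0·-1 + 0·1 + 0·1 + 2·2 + 0·-2 + 0·3 + 0·-1.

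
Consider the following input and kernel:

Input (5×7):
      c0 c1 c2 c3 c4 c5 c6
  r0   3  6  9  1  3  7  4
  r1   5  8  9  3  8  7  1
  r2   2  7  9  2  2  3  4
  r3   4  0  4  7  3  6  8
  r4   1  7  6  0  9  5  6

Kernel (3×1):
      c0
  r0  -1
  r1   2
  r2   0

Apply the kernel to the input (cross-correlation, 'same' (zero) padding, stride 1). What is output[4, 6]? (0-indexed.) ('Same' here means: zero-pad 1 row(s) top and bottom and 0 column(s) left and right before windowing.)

4

The receptive field on the zero-padded input at this output position is [8 / 6 / 0]. Elementwise product with the kernel and sum: 8·-1 + 6·2.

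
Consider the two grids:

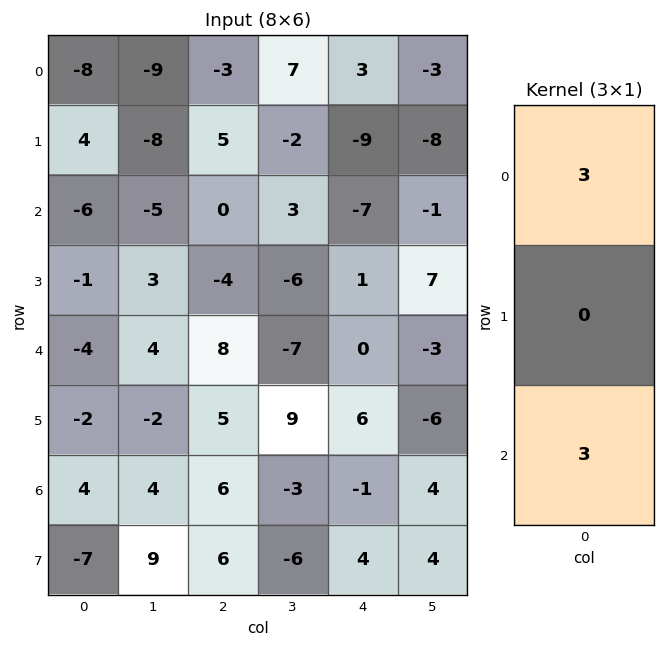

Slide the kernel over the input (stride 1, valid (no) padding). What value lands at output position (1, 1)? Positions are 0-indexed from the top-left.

The receptive field on the input at this output position is [-8 / -5 / 3]. Elementwise product with the kernel and sum: -8·3 + 3·3.

-15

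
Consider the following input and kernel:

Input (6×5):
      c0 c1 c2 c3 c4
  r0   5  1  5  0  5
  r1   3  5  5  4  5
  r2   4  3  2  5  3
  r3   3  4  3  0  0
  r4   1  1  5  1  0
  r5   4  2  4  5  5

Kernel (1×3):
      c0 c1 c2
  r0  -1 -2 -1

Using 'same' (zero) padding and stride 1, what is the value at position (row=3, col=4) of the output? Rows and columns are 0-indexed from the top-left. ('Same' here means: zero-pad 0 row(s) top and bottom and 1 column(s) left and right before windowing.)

0

The receptive field on the zero-padded input at this output position is [0 0 0]. Elementwise product with the kernel and sum: 0·-1 + 0·-2 + 0·-1.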